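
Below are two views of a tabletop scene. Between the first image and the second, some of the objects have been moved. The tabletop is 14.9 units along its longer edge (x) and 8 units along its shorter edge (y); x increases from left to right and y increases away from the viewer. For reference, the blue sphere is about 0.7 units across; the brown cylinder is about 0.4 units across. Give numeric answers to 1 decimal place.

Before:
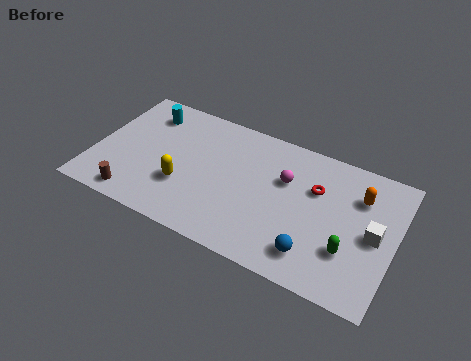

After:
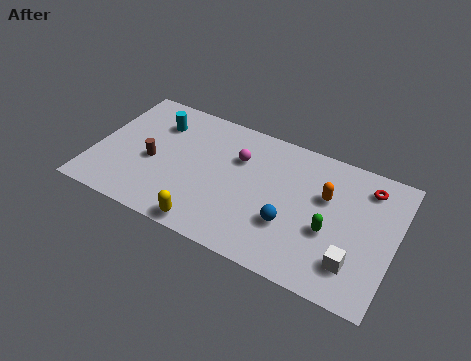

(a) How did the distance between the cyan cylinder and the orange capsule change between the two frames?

-2.2

The distance was about 10.8 in the first image and 8.6 in the second, so they moved 2.2 units closer together.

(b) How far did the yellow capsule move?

2.4

The yellow capsule moved from about (4.6, 2.7) to (6.1, 0.8), a distance of √(1.5² + 1.9²) ≈ 2.4.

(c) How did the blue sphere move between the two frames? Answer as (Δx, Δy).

(-1.3, 1.1)

The blue sphere started near (11.2, 1.6) and ended near (9.9, 2.7).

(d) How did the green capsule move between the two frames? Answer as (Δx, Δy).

(-1.0, 0.7)

The green capsule was at about (12.8, 2.5) and moved to about (11.8, 3.2).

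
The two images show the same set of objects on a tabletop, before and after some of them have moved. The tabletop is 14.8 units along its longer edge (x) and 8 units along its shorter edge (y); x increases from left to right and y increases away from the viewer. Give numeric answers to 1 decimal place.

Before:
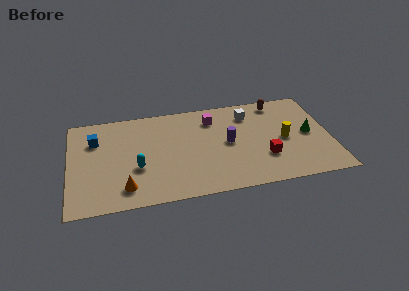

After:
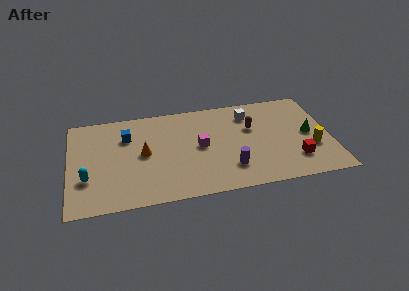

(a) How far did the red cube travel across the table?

1.8

The red cube was near (11.0, 2.5) before and (12.7, 2.0) after, so it travelled √(1.7² + 0.5²) ≈ 1.8 units.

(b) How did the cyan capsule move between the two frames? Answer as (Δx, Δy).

(-2.8, -0.4)

The cyan capsule was at about (3.8, 3.0) and moved to about (1.0, 2.6).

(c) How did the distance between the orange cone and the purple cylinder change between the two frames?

-1.2

They were about 6.4 units apart before and 5.2 after — 1.2 units closer together.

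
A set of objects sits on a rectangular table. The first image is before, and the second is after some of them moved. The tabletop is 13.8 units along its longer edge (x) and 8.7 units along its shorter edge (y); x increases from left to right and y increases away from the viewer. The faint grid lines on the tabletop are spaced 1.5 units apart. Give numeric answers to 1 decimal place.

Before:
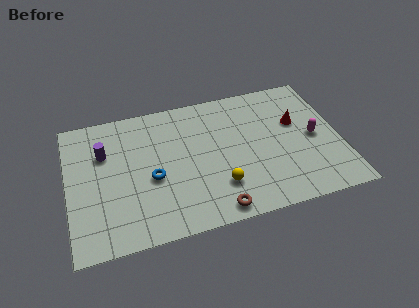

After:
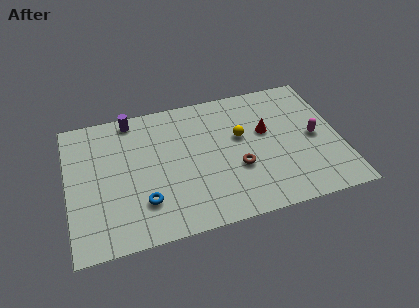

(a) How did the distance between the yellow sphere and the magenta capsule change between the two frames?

-1.5

Before: roughly 5.3 units apart; after: 3.8. That's 1.5 units closer together.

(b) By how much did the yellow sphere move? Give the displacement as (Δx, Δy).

(1.3, 2.9)

The yellow sphere started near (7.5, 2.3) and ended near (8.8, 5.2).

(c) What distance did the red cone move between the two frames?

1.6

From (11.7, 5.4) to (10.1, 5.2), the red cone covered √(1.6² + 0.2²) ≈ 1.6 units.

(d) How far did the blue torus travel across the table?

1.5

The blue torus was near (4.2, 3.7) before and (3.7, 2.3) after, so it travelled √(0.5² + 1.4²) ≈ 1.5 units.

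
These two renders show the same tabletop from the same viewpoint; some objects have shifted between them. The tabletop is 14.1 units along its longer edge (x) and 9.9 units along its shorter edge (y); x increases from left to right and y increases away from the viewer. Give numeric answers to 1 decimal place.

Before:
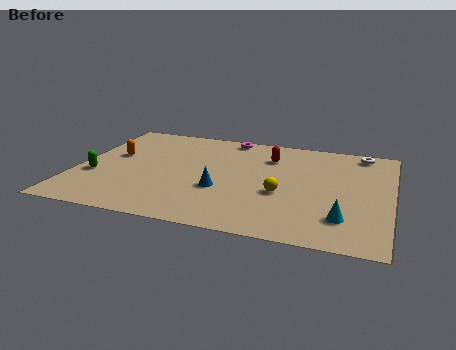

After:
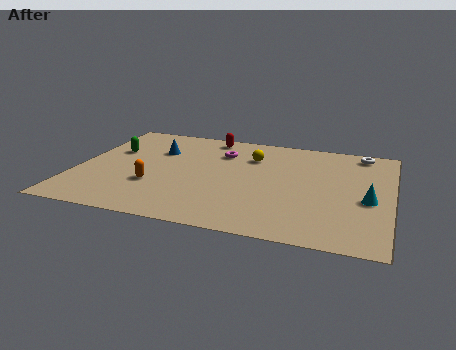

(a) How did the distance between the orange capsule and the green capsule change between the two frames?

+1.4

They were about 2.3 units apart before and 3.7 after — 1.4 units further apart.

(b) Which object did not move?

the white torus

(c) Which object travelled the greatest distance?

the blue cone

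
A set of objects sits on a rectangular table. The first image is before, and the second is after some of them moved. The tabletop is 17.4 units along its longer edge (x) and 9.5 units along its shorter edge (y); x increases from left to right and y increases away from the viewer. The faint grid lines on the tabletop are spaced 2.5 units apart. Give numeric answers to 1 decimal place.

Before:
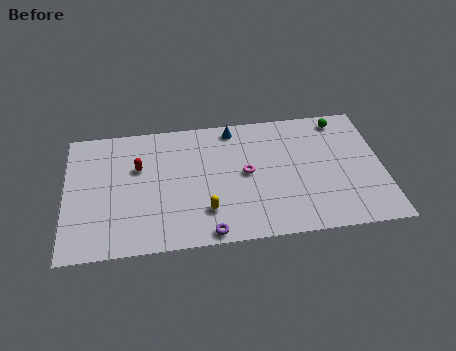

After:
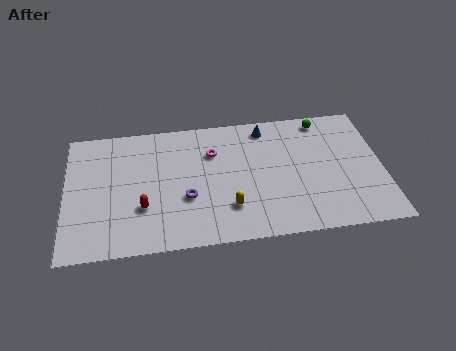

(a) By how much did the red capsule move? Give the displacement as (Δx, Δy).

(0.2, -3.0)

From the two frames, the red capsule sits at roughly (4.0, 6.1) before and (4.2, 3.1) after.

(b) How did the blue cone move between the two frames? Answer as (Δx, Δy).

(1.8, -0.2)

From the two frames, the blue cone sits at roughly (9.3, 8.4) before and (11.1, 8.2) after.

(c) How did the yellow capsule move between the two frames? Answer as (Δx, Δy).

(1.3, 0.1)

The yellow capsule started near (7.6, 2.4) and ended near (8.9, 2.5).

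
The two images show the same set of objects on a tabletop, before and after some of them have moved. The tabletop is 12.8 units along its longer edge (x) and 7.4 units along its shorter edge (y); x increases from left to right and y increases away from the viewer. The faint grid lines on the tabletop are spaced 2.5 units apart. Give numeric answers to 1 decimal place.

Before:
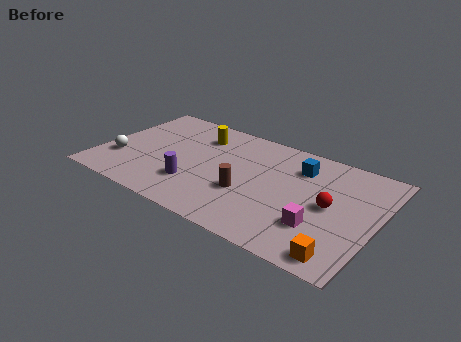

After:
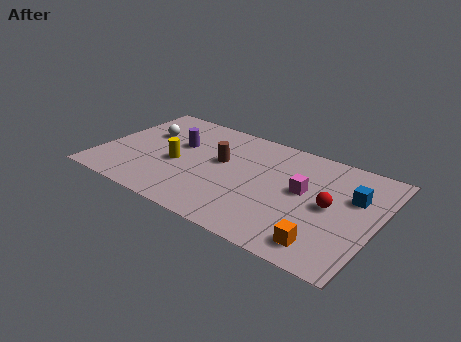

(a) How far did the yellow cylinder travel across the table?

2.6

The yellow cylinder moved from about (4.2, 5.7) to (3.6, 3.2), a distance of √(0.6² + 2.5²) ≈ 2.6.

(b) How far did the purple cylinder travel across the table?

2.8

The purple cylinder was near (4.6, 2.1) before and (3.4, 4.6) after, so it travelled √(1.2² + 2.5²) ≈ 2.8 units.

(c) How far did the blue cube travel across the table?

2.7

From (9.0, 5.6) to (11.6, 4.8), the blue cube covered √(2.6² + 0.8²) ≈ 2.7 units.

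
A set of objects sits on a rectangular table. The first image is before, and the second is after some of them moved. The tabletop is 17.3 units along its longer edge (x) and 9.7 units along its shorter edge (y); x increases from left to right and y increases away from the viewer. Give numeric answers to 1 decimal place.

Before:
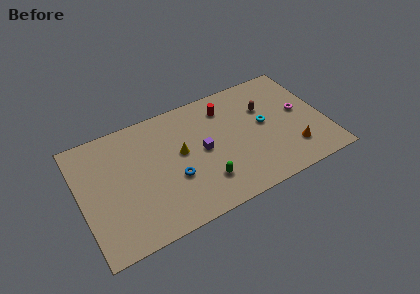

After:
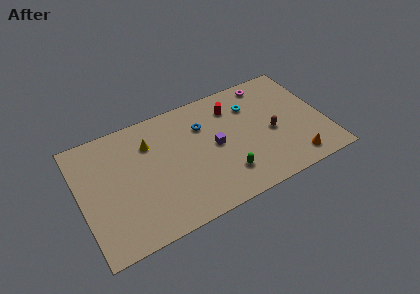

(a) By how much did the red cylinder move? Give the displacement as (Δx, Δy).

(0.5, -0.2)

The red cylinder was at about (10.6, 7.7) and moved to about (11.1, 7.5).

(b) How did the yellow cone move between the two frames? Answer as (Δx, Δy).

(-2.0, 1.7)

From the two frames, the yellow cone sits at roughly (7.1, 5.4) before and (5.1, 7.1) after.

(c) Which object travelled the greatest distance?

the blue torus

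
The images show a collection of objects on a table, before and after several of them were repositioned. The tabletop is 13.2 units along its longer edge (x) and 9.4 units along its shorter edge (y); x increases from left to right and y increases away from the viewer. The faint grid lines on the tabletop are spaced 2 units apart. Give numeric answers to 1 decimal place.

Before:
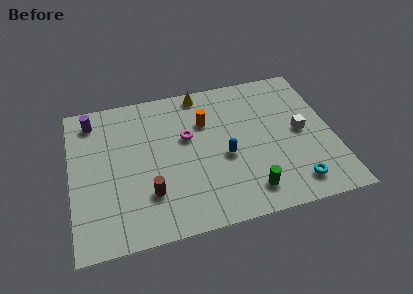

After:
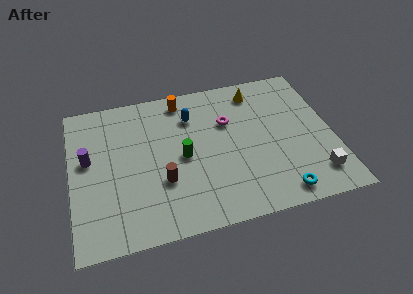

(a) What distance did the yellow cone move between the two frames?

2.9

From (6.8, 8.5) to (9.6, 7.9), the yellow cone covered √(2.8² + 0.6²) ≈ 2.9 units.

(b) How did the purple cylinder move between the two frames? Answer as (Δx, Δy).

(-0.3, -2.5)

From the two frames, the purple cylinder sits at roughly (1.2, 7.9) before and (0.9, 5.4) after.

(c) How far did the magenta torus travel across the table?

2.2

The magenta torus was near (5.9, 5.7) before and (8.0, 6.2) after, so it travelled √(2.1² + 0.5²) ≈ 2.2 units.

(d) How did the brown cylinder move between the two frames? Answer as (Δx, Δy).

(0.7, 0.6)

From the two frames, the brown cylinder sits at roughly (3.8, 2.6) before and (4.5, 3.2) after.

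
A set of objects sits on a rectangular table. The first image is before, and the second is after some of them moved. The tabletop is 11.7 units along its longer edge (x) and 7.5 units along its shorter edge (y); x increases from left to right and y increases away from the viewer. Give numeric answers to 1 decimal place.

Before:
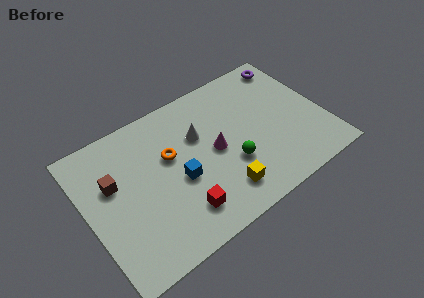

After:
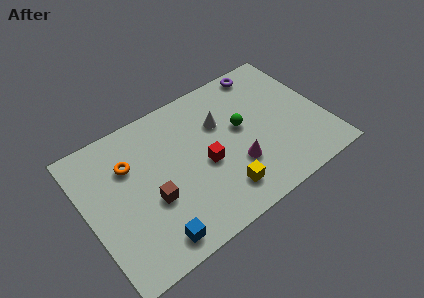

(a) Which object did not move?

the yellow cube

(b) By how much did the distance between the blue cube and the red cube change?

+2.2

Before: roughly 1.6 units apart; after: 3.8. That's 2.2 units further apart.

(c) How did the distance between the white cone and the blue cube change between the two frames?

+3.6

The distance was about 2.1 in the first image and 5.7 in the second, so they moved 3.6 units further apart.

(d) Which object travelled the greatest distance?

the blue cube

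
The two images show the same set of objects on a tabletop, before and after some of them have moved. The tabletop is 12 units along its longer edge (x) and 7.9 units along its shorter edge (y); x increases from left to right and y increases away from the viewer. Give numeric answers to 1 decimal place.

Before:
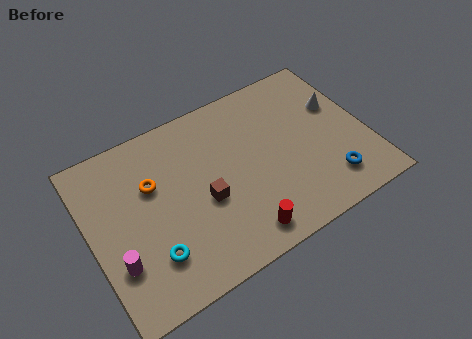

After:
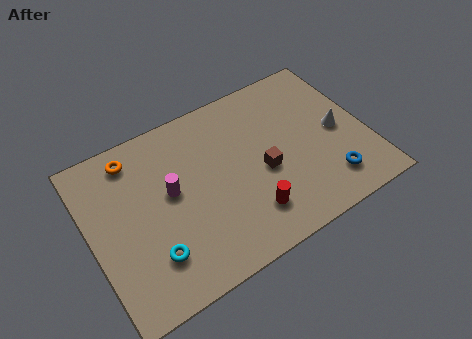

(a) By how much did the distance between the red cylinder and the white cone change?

-1.6

Before: roughly 6.3 units apart; after: 4.7. That's 1.6 units closer together.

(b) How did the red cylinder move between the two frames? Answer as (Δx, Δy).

(0.5, 0.7)

The red cylinder started near (6.0, 1.1) and ended near (6.5, 1.8).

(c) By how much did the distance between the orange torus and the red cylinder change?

+1.4

The distance was about 5.1 in the first image and 6.5 in the second, so they moved 1.4 units further apart.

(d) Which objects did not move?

the blue torus and the cyan torus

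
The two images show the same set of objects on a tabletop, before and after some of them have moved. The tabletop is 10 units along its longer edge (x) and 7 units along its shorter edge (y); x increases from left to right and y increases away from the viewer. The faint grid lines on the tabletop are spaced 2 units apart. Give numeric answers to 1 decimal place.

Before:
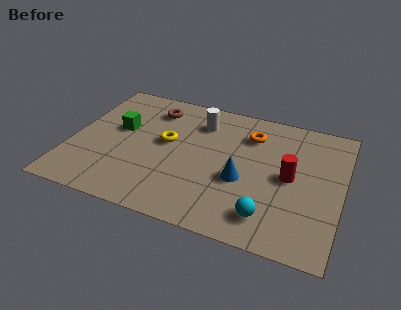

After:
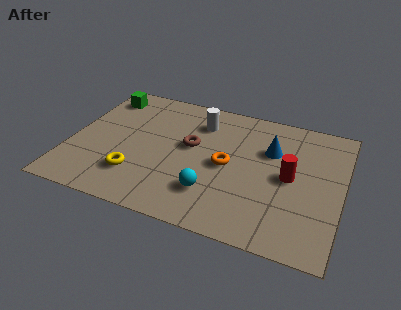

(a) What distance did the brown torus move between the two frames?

2.3

The brown torus was near (2.8, 5.6) before and (4.4, 4.0) after, so it travelled √(1.6² + 1.6²) ≈ 2.3 units.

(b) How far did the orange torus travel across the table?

2.0

From (6.5, 5.3) to (5.8, 3.4), the orange torus covered √(0.7² + 1.9²) ≈ 2.0 units.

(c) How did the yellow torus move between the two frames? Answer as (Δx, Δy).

(-0.9, -2.1)

From the two frames, the yellow torus sits at roughly (3.5, 3.9) before and (2.6, 1.8) after.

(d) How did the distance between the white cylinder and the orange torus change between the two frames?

+0.4

The distance was about 1.9 in the first image and 2.3 in the second, so they moved 0.4 units further apart.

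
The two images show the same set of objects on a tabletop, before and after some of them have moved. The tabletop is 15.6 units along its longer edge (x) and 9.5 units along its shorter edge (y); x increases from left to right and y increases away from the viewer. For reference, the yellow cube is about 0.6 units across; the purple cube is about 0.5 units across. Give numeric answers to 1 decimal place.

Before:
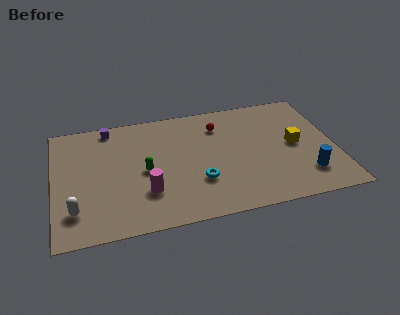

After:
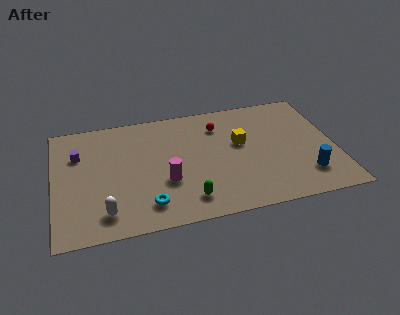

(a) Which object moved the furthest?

the green capsule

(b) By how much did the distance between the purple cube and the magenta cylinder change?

-0.3

Before: roughly 6.0 units apart; after: 5.7. That's 0.3 units closer together.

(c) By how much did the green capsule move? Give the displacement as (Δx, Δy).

(2.2, -2.8)

The green capsule was at about (5.0, 4.5) and moved to about (7.2, 1.7).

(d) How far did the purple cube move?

2.6

The purple cube moved from about (3.2, 8.5) to (1.4, 6.6), a distance of √(1.8² + 1.9²) ≈ 2.6.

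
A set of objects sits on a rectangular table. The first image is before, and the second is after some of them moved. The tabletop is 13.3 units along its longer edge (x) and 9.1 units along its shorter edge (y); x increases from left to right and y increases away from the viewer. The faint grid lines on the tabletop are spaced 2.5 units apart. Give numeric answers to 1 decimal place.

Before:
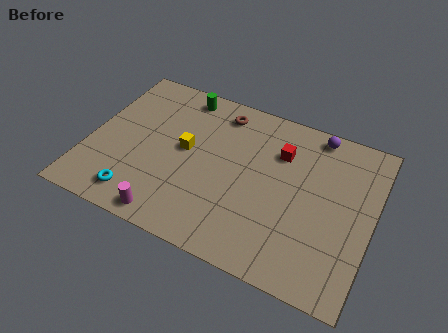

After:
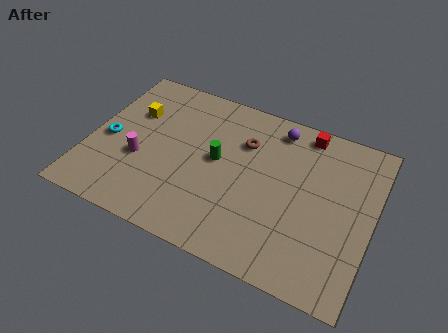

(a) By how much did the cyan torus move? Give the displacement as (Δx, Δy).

(-1.8, 2.7)

The cyan torus was at about (2.7, 1.4) and moved to about (0.9, 4.1).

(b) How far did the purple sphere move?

1.8

The purple sphere moved from about (10.3, 8.2) to (8.5, 7.8), a distance of √(1.8² + 0.4²) ≈ 1.8.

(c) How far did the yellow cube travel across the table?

3.0

From (4.5, 4.9) to (1.8, 6.1), the yellow cube covered √(2.7² + 1.2²) ≈ 3.0 units.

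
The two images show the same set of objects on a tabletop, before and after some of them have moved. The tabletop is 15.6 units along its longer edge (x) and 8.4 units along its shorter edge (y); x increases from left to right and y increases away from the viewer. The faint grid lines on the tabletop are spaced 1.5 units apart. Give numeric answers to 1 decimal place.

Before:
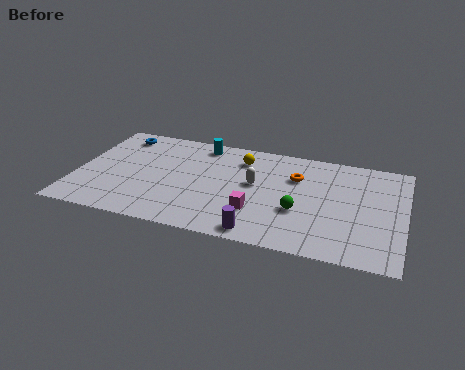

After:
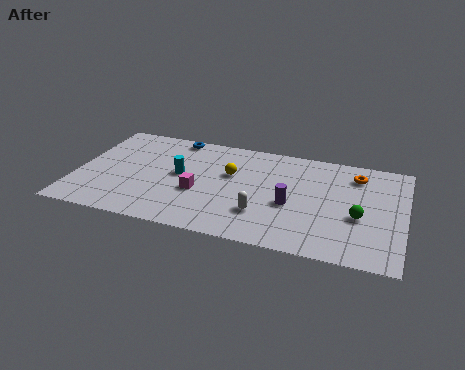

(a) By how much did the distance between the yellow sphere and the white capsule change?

+1.2

The distance was about 2.1 in the first image and 3.3 in the second, so they moved 1.2 units further apart.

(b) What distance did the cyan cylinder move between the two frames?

2.9

From (5.7, 7.3) to (4.9, 4.5), the cyan cylinder covered √(0.8² + 2.8²) ≈ 2.9 units.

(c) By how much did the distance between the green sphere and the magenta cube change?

+5.5

Before: roughly 2.1 units apart; after: 7.6. That's 5.5 units further apart.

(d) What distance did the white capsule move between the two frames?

2.4

The white capsule was near (8.5, 4.7) before and (9.0, 2.4) after, so it travelled √(0.5² + 2.3²) ≈ 2.4 units.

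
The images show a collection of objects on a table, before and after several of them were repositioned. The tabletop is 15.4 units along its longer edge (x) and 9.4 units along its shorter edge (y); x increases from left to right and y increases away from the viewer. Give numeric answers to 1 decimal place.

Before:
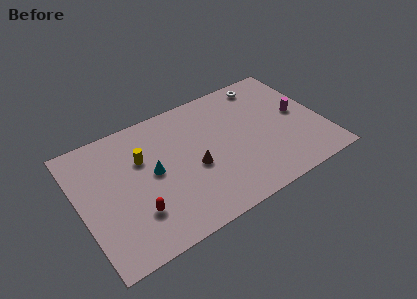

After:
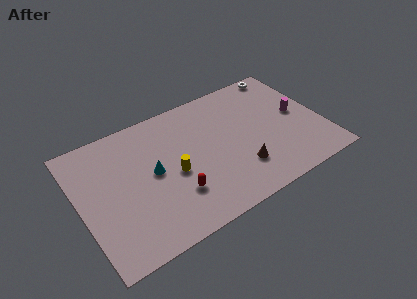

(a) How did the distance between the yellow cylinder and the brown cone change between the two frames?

+0.6

Before: roughly 3.7 units apart; after: 4.3. That's 0.6 units further apart.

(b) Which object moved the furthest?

the brown cone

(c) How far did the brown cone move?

3.1

From (7.1, 4.0) to (9.8, 2.5), the brown cone covered √(2.7² + 1.5²) ≈ 3.1 units.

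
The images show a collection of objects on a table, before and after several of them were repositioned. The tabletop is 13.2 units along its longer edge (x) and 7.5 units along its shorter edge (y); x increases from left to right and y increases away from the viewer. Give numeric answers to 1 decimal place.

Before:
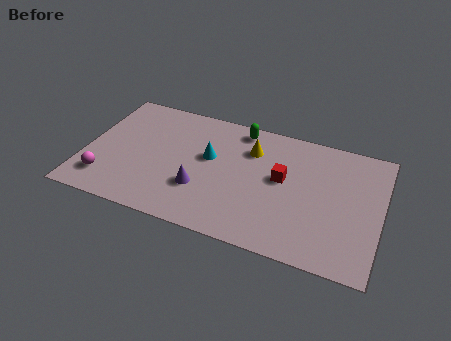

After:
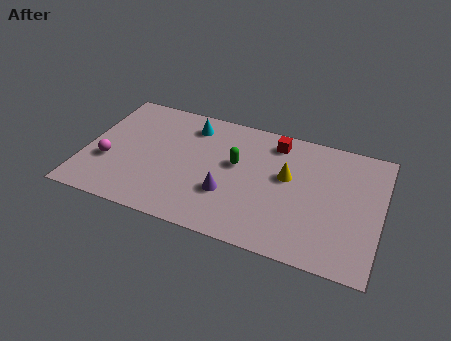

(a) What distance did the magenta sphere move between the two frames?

1.1

From (1.1, 1.6) to (1.1, 2.7), the magenta sphere covered √(0.0² + 1.1²) ≈ 1.1 units.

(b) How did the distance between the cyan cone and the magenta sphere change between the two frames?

-0.4

Before: roughly 5.2 units apart; after: 4.8. That's 0.4 units closer together.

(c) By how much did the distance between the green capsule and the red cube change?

-0.7

They were about 3.2 units apart before and 2.5 after — 0.7 units closer together.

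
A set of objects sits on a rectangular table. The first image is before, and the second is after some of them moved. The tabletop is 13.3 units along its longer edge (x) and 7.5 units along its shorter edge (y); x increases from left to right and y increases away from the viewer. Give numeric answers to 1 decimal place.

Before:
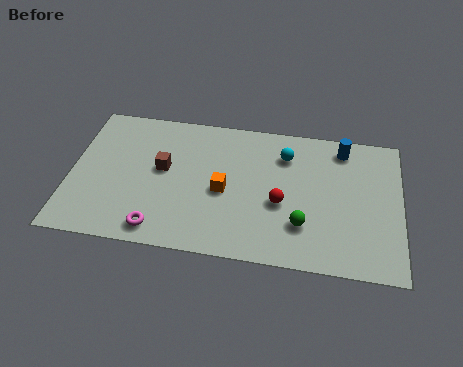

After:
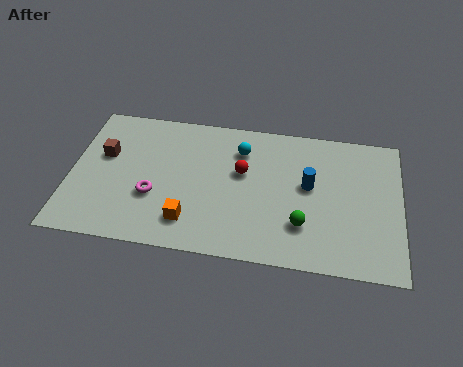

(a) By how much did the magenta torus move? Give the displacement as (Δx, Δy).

(-0.3, 1.7)

The magenta torus started near (3.7, 1.0) and ended near (3.4, 2.7).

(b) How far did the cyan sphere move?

1.8

The cyan sphere moved from about (8.6, 5.7) to (6.8, 5.7), a distance of √(1.8² + 0.0²) ≈ 1.8.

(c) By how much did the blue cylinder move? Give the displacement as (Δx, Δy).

(-1.3, -2.2)

The blue cylinder was at about (10.9, 6.4) and moved to about (9.6, 4.2).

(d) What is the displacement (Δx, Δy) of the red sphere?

(-1.6, 1.4)

From the two frames, the red sphere sits at roughly (8.5, 3.1) before and (6.9, 4.5) after.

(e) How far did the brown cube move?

2.4

From (3.7, 4.2) to (1.3, 4.6), the brown cube covered √(2.4² + 0.4²) ≈ 2.4 units.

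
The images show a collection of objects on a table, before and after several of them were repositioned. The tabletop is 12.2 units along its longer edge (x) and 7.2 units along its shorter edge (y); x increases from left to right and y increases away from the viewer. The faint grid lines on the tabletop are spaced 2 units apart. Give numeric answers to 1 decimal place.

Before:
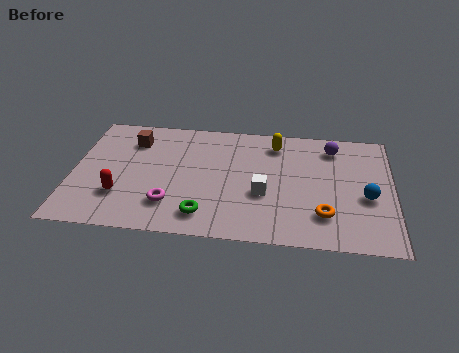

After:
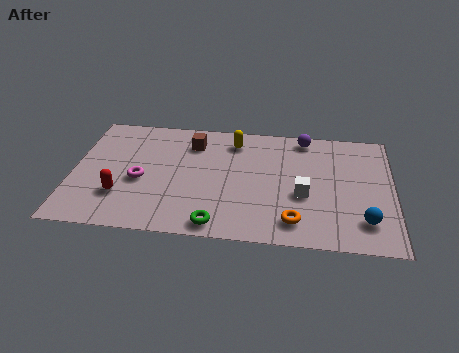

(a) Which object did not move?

the red capsule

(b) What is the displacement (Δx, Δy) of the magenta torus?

(-1.2, 1.3)

The magenta torus was at about (3.8, 1.8) and moved to about (2.6, 3.1).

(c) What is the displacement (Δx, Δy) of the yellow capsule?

(-1.6, 0.0)

From the two frames, the yellow capsule sits at roughly (7.7, 5.9) before and (6.1, 5.9) after.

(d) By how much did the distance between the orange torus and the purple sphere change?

+1.0

The distance was about 4.1 in the first image and 5.1 in the second, so they moved 1.0 units further apart.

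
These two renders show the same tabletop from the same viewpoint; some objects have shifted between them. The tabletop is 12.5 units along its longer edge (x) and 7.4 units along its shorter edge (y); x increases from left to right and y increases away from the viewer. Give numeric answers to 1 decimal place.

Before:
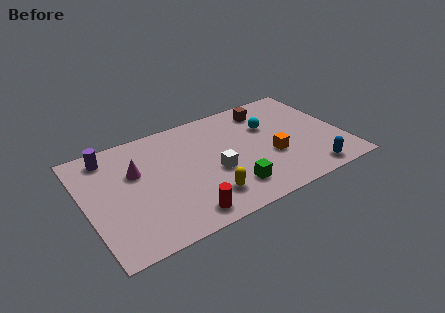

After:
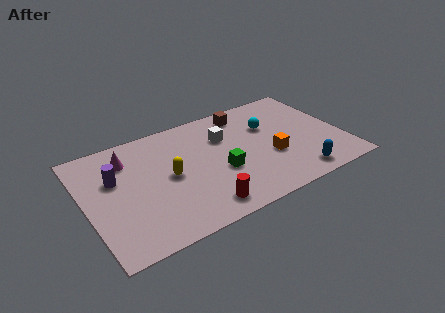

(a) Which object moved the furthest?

the yellow capsule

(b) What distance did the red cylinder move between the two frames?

0.9

From (4.3, 1.0) to (5.2, 1.1), the red cylinder covered √(0.9² + 0.1²) ≈ 0.9 units.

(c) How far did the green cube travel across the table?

1.3

The green cube moved from about (6.7, 1.6) to (6.4, 2.9), a distance of √(0.3² + 1.3²) ≈ 1.3.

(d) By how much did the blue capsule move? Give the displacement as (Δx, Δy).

(-0.6, 0.1)

The blue capsule was at about (10.5, 0.9) and moved to about (9.9, 1.0).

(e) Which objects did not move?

the orange cube and the cyan sphere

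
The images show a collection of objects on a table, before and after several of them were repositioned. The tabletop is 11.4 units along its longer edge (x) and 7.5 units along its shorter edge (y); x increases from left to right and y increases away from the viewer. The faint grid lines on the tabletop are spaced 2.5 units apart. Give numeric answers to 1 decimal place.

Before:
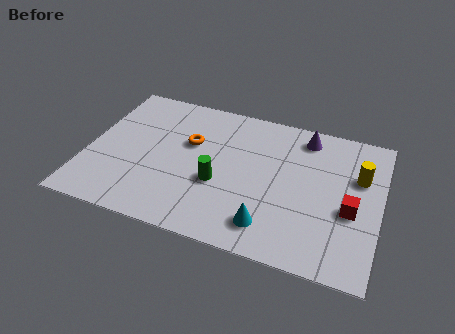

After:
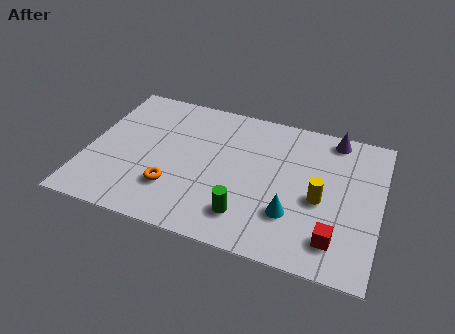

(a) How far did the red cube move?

1.7

The red cube was near (10.3, 3.1) before and (9.8, 1.5) after, so it travelled √(0.5² + 1.6²) ≈ 1.7 units.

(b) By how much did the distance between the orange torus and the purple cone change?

+2.8

Before: roughly 4.7 units apart; after: 7.5. That's 2.8 units further apart.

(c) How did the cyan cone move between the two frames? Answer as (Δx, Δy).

(0.8, 0.8)

The cyan cone was at about (7.3, 1.4) and moved to about (8.1, 2.2).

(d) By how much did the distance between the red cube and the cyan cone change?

-1.6

They were about 3.4 units apart before and 1.8 after — 1.6 units closer together.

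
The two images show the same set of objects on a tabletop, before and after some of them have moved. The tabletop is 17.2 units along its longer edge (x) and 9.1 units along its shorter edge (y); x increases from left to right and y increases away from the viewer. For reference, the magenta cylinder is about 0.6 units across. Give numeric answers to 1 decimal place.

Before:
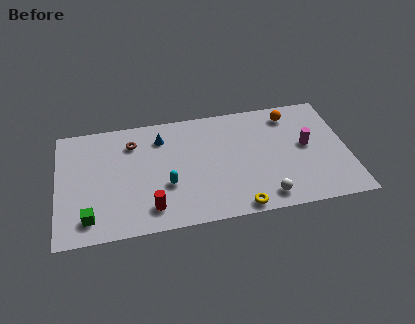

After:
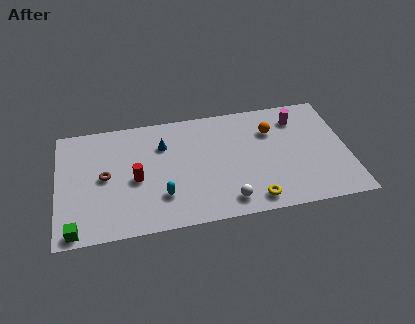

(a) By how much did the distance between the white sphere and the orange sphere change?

-0.7

They were about 6.6 units apart before and 5.9 after — 0.7 units closer together.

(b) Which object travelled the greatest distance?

the brown torus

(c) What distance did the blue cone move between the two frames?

0.6

From (6.2, 7.1) to (6.3, 6.5), the blue cone covered √(0.1² + 0.6²) ≈ 0.6 units.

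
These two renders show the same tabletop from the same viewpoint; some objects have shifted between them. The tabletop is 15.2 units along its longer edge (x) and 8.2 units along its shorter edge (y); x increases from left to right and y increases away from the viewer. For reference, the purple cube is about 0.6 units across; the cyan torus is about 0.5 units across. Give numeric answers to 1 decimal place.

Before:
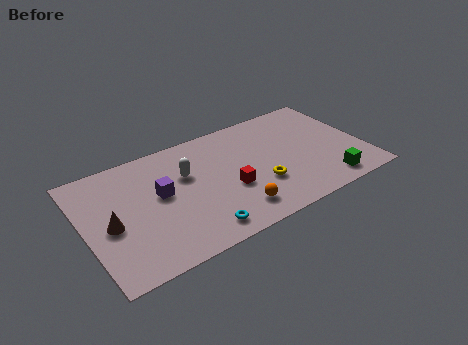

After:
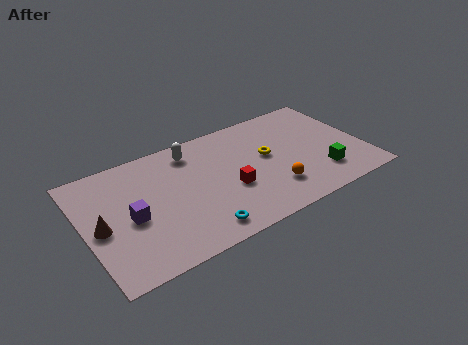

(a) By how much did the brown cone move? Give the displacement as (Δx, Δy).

(-0.5, 0.1)

From the two frames, the brown cone sits at roughly (1.3, 3.7) before and (0.8, 3.8) after.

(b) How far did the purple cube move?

1.9

From (4.1, 4.6) to (2.4, 3.7), the purple cube covered √(1.7² + 0.9²) ≈ 1.9 units.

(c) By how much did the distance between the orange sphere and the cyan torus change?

+2.3

They were about 2.0 units apart before and 4.3 after — 2.3 units further apart.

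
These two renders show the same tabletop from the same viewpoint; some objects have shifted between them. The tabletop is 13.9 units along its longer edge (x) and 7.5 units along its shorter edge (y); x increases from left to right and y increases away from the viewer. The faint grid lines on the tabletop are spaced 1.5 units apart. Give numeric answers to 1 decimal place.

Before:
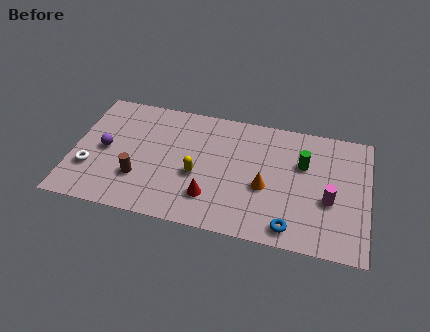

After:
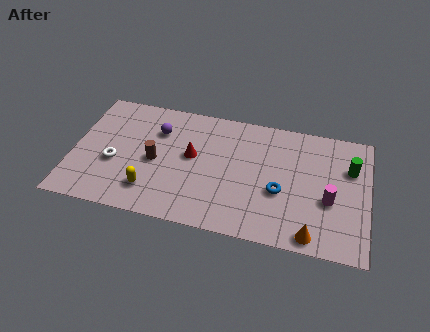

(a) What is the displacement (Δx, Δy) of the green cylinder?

(2.2, 0.2)

The green cylinder started near (10.8, 4.9) and ended near (13.0, 5.1).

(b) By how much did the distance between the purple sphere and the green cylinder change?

-0.3

They were about 9.4 units apart before and 9.1 after — 0.3 units closer together.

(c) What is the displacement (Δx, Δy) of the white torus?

(1.1, 0.6)

The white torus started near (0.9, 2.4) and ended near (2.0, 3.0).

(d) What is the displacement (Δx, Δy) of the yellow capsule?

(-2.1, -1.4)

The yellow capsule was at about (5.9, 3.1) and moved to about (3.8, 1.7).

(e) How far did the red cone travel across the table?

2.5

The red cone moved from about (6.6, 1.9) to (5.6, 4.2), a distance of √(1.0² + 2.3²) ≈ 2.5.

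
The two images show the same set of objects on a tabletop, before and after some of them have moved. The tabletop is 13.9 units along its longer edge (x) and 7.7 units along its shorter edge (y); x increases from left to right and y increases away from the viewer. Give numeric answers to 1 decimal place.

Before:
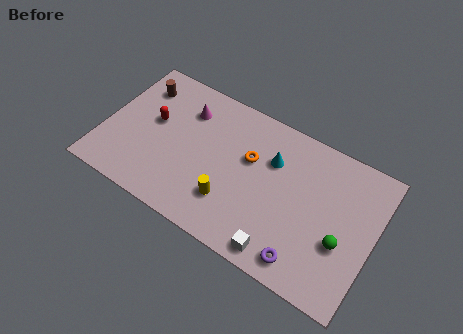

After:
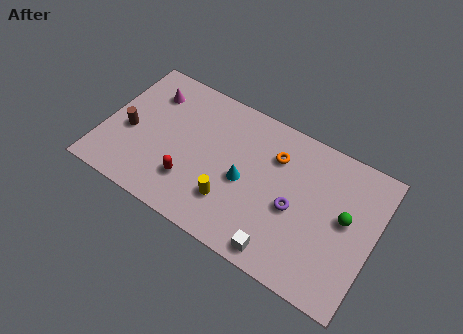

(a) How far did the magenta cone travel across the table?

1.9

From (3.9, 5.8) to (2.0, 5.9), the magenta cone covered √(1.9² + 0.1²) ≈ 1.9 units.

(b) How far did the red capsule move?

3.3

The red capsule moved from about (2.4, 4.4) to (4.7, 2.1), a distance of √(2.3² + 2.3²) ≈ 3.3.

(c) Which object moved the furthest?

the red capsule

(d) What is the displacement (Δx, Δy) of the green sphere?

(0.0, 1.3)

The green sphere was at about (12.4, 2.9) and moved to about (12.4, 4.2).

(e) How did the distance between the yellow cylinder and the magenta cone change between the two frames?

+1.4

Before: roughly 4.7 units apart; after: 6.1. That's 1.4 units further apart.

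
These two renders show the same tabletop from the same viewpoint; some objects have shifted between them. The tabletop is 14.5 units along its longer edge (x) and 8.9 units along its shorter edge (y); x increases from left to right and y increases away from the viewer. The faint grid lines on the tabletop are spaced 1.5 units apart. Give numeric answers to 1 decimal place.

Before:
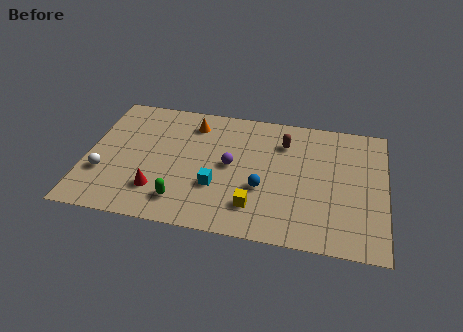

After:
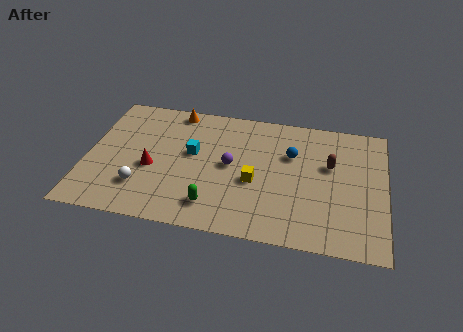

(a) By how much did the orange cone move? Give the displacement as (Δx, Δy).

(-0.9, 0.8)

From the two frames, the orange cone sits at roughly (5.0, 7.2) before and (4.1, 8.0) after.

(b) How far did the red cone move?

1.6

From (3.6, 2.2) to (3.2, 3.7), the red cone covered √(0.4² + 1.5²) ≈ 1.6 units.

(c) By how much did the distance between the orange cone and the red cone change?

-0.8

Before: roughly 5.2 units apart; after: 4.4. That's 0.8 units closer together.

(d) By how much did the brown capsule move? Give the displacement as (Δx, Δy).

(2.3, -1.2)

The brown capsule was at about (9.5, 6.7) and moved to about (11.8, 5.5).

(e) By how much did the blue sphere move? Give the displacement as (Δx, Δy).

(1.3, 2.6)

The blue sphere was at about (8.6, 3.3) and moved to about (9.9, 5.9).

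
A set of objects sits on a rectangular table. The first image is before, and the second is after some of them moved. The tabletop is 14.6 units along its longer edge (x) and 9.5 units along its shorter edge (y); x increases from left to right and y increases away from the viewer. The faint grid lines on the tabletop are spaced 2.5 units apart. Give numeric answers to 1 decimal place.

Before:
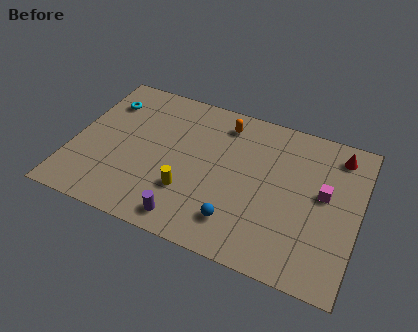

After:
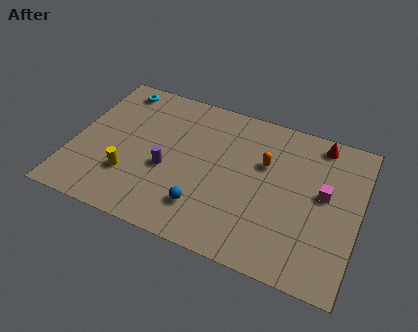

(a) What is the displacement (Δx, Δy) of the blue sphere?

(-1.7, 0.2)

From the two frames, the blue sphere sits at roughly (8.7, 2.0) before and (7.0, 2.2) after.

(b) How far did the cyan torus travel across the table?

1.2

The cyan torus moved from about (1.3, 7.2) to (1.7, 8.3), a distance of √(0.4² + 1.1²) ≈ 1.2.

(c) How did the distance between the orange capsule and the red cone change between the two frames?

-2.4

Before: roughly 5.9 units apart; after: 3.5. That's 2.4 units closer together.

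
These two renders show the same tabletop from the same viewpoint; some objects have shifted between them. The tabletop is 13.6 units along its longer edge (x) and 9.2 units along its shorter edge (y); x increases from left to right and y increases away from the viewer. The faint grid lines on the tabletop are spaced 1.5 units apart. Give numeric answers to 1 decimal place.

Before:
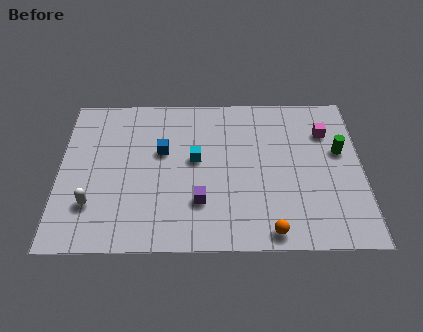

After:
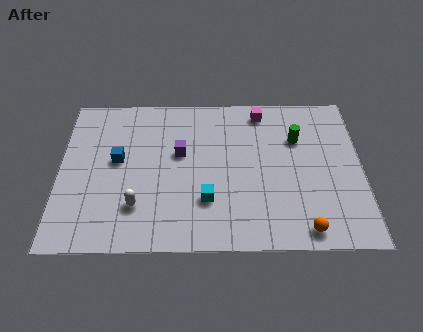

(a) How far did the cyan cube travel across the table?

2.5

The cyan cube moved from about (6.1, 5.1) to (6.6, 2.7), a distance of √(0.5² + 2.4²) ≈ 2.5.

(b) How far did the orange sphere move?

1.5

The orange sphere was near (9.4, 0.9) before and (10.9, 1.0) after, so it travelled √(1.5² + 0.1²) ≈ 1.5 units.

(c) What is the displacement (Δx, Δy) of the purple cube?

(-0.9, 2.9)

The purple cube was at about (6.3, 2.6) and moved to about (5.4, 5.5).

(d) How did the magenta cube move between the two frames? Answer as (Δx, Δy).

(-2.9, 1.3)

From the two frames, the magenta cube sits at roughly (12.0, 6.7) before and (9.1, 8.0) after.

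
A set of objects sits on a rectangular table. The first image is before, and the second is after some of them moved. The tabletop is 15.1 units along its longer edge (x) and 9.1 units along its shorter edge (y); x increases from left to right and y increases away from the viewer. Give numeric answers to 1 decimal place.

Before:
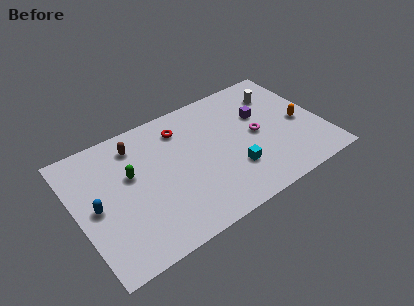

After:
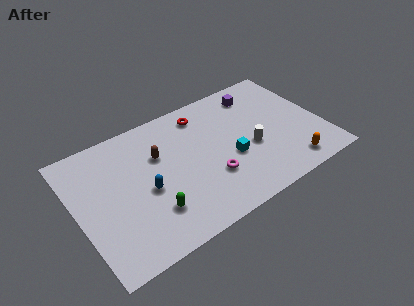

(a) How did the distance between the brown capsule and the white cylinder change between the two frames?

-3.0

The distance was about 8.9 in the first image and 5.9 in the second, so they moved 3.0 units closer together.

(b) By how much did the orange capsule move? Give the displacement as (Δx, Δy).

(-1.2, -2.8)

From the two frames, the orange capsule sits at roughly (13.8, 4.1) before and (12.6, 1.3) after.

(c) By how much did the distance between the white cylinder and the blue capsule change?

-5.6

They were about 12.1 units apart before and 6.5 after — 5.6 units closer together.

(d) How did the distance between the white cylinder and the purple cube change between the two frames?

+2.3

Before: roughly 1.7 units apart; after: 4.0. That's 2.3 units further apart.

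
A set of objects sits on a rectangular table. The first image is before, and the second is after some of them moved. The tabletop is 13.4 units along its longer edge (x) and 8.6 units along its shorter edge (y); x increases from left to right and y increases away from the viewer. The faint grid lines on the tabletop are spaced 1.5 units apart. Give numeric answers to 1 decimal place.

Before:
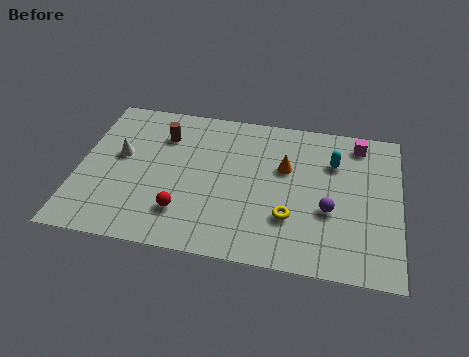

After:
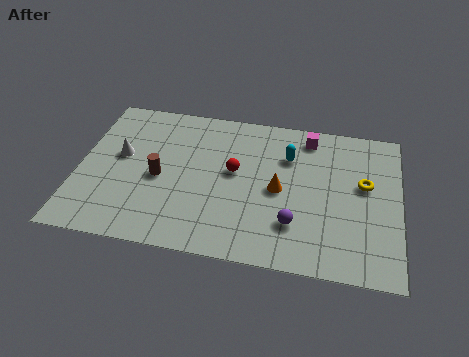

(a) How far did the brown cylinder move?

2.5

The brown cylinder moved from about (3.4, 6.4) to (3.4, 3.9), a distance of √(0.0² + 2.5²) ≈ 2.5.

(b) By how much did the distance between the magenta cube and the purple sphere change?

+0.9

They were about 4.2 units apart before and 5.1 after — 0.9 units further apart.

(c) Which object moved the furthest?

the yellow torus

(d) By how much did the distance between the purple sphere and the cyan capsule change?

+1.0

The distance was about 2.8 in the first image and 3.8 in the second, so they moved 1.0 units further apart.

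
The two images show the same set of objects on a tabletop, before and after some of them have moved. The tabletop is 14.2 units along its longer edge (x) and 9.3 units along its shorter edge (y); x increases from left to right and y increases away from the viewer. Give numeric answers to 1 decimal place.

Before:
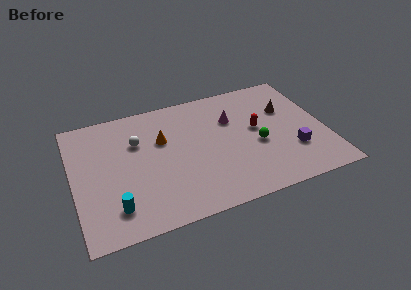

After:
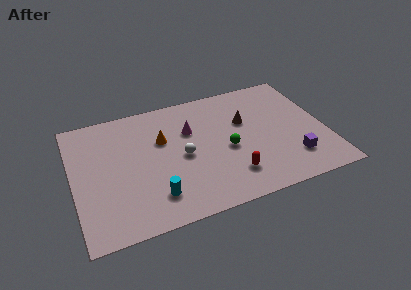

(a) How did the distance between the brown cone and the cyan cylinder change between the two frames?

-4.2

Before: roughly 10.9 units apart; after: 6.7. That's 4.2 units closer together.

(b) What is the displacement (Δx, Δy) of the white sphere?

(2.4, -1.9)

The white sphere started near (3.7, 6.3) and ended near (6.1, 4.4).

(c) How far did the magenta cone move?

2.4

The magenta cone moved from about (9.1, 6.3) to (6.7, 6.2), a distance of √(2.4² + 0.1²) ≈ 2.4.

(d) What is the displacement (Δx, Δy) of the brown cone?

(-2.4, -0.2)

The brown cone was at about (12.2, 6.1) and moved to about (9.8, 5.9).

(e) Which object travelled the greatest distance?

the red capsule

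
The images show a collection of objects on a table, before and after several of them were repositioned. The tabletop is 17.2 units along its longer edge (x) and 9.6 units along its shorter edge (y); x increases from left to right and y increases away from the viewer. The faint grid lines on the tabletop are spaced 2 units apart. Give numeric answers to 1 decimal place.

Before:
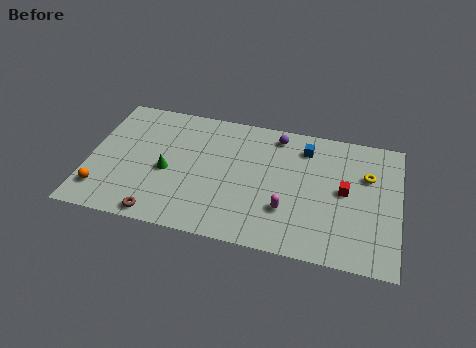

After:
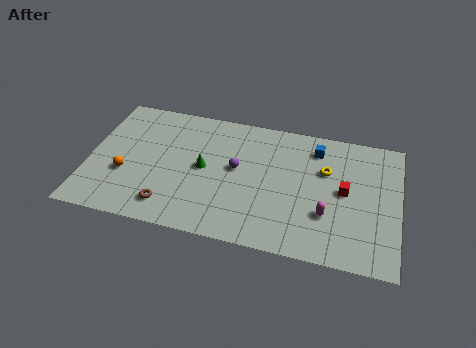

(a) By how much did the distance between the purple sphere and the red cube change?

+0.9

They were about 5.1 units apart before and 6.0 after — 0.9 units further apart.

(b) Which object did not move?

the red cube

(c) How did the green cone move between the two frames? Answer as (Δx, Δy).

(2.0, 0.7)

The green cone was at about (4.4, 4.2) and moved to about (6.4, 4.9).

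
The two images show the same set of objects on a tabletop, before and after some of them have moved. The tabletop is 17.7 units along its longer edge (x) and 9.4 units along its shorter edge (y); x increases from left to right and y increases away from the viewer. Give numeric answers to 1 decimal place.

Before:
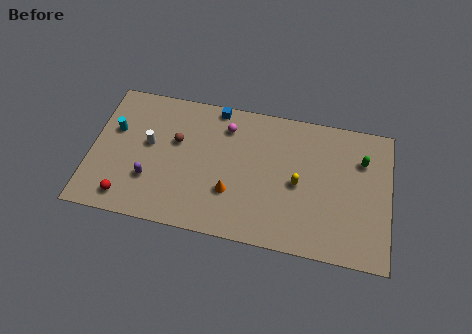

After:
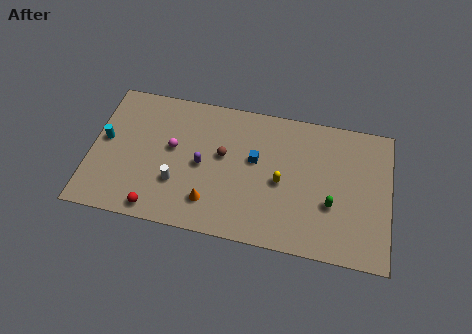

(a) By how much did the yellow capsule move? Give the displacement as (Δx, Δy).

(-1.0, -0.1)

The yellow capsule was at about (12.3, 4.4) and moved to about (11.3, 4.3).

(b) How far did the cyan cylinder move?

0.9

From (1.3, 5.9) to (0.8, 5.1), the cyan cylinder covered √(0.5² + 0.8²) ≈ 0.9 units.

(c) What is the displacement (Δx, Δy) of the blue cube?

(2.5, -3.1)

From the two frames, the blue cube sits at roughly (7.2, 8.6) before and (9.7, 5.5) after.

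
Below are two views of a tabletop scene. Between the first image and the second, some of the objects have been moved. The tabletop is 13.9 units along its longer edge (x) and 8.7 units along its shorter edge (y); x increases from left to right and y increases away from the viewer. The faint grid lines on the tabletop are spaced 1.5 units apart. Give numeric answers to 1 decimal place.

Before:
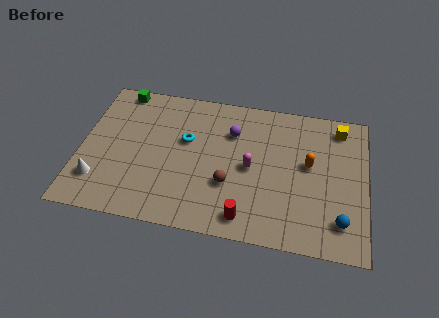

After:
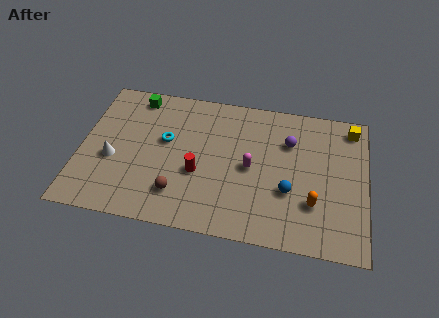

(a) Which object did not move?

the magenta capsule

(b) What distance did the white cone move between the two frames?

1.5

The white cone moved from about (1.0, 2.1) to (1.6, 3.5), a distance of √(0.6² + 1.4²) ≈ 1.5.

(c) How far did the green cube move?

0.9

From (1.7, 7.9) to (2.5, 7.6), the green cube covered √(0.8² + 0.3²) ≈ 0.9 units.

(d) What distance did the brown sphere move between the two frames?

2.6

From (7.3, 3.0) to (4.9, 2.0), the brown sphere covered √(2.4² + 1.0²) ≈ 2.6 units.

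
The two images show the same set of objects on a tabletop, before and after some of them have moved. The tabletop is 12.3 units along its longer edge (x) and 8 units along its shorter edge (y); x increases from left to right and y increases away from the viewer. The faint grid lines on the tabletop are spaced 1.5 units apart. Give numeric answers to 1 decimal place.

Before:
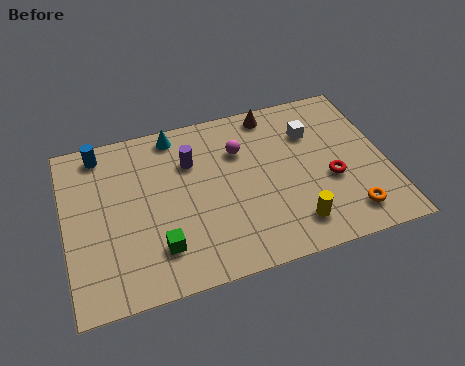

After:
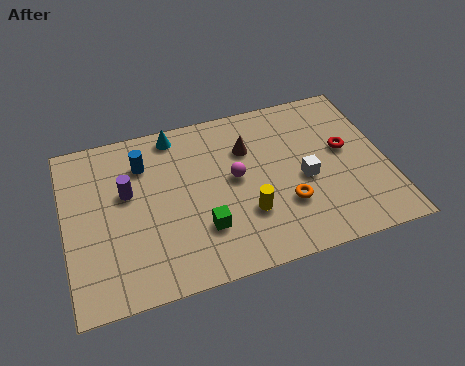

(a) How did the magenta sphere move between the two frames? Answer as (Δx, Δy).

(-0.3, -1.3)

The magenta sphere was at about (6.8, 5.6) and moved to about (6.5, 4.3).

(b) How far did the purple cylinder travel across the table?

2.6

From (4.9, 5.6) to (2.4, 4.8), the purple cylinder covered √(2.5² + 0.8²) ≈ 2.6 units.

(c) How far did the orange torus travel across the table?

2.5

The orange torus was near (10.6, 1.4) before and (8.3, 2.5) after, so it travelled √(2.3² + 1.1²) ≈ 2.5 units.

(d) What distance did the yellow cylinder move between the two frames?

2.0

From (8.5, 1.5) to (6.8, 2.5), the yellow cylinder covered √(1.7² + 1.0²) ≈ 2.0 units.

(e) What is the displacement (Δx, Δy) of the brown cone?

(-1.1, -1.5)

The brown cone started near (8.2, 7.1) and ended near (7.1, 5.6).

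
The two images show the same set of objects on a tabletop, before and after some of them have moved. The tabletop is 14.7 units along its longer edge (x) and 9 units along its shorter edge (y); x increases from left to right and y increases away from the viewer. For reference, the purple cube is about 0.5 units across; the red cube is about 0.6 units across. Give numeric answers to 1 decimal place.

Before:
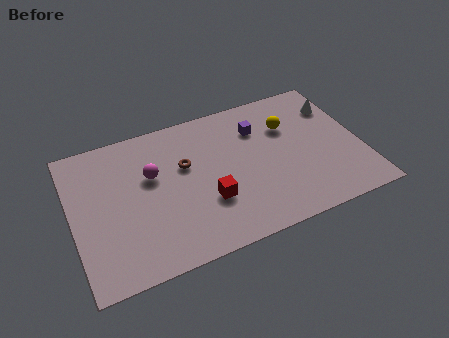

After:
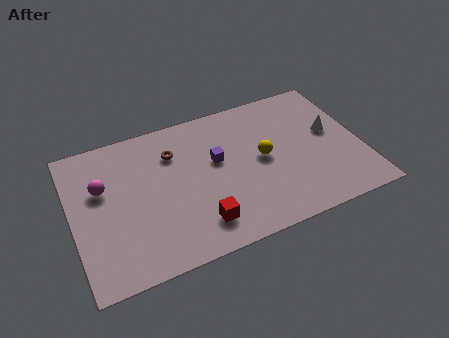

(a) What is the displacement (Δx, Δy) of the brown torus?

(-0.5, 1.0)

From the two frames, the brown torus sits at roughly (5.8, 5.6) before and (5.3, 6.6) after.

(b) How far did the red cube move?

1.3

From (6.7, 3.0) to (6.1, 1.8), the red cube covered √(0.6² + 1.2²) ≈ 1.3 units.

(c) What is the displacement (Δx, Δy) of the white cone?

(-0.5, -1.6)

The white cone started near (13.8, 6.7) and ended near (13.3, 5.1).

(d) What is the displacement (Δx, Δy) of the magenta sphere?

(-2.5, 0.1)

The magenta sphere was at about (4.1, 5.6) and moved to about (1.6, 5.7).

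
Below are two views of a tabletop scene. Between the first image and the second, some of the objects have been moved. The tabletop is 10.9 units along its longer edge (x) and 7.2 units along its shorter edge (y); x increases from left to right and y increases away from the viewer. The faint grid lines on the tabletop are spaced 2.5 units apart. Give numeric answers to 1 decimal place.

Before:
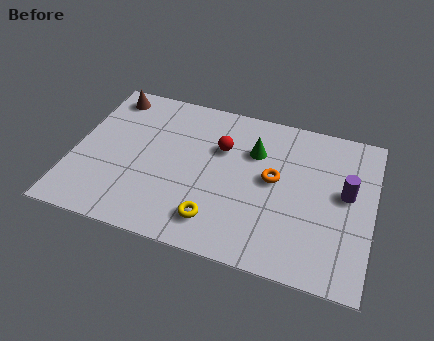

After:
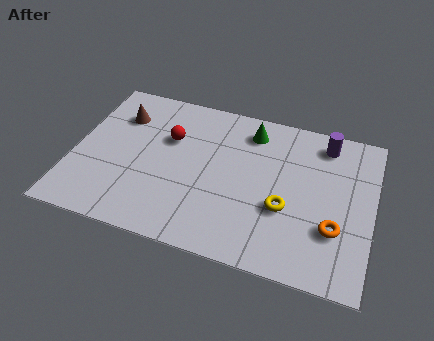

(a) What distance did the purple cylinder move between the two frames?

2.3

From (9.9, 4.0) to (9.0, 6.1), the purple cylinder covered √(0.9² + 2.1²) ≈ 2.3 units.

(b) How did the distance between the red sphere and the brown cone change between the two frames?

-2.5

The distance was about 4.5 in the first image and 2.0 in the second, so they moved 2.5 units closer together.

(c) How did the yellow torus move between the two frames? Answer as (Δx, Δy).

(2.4, 1.3)

From the two frames, the yellow torus sits at roughly (5.4, 1.4) before and (7.8, 2.7) after.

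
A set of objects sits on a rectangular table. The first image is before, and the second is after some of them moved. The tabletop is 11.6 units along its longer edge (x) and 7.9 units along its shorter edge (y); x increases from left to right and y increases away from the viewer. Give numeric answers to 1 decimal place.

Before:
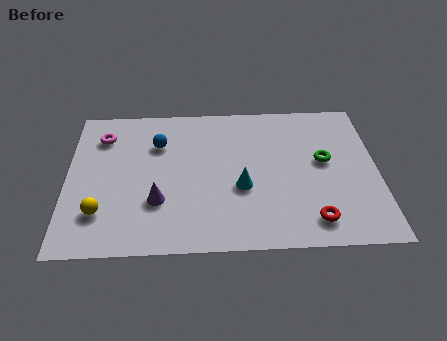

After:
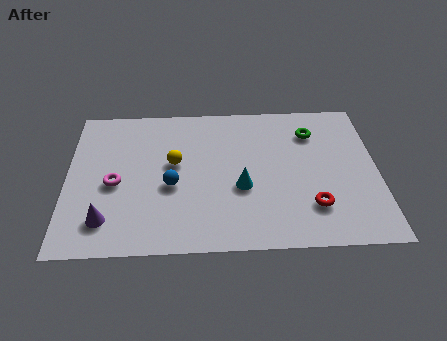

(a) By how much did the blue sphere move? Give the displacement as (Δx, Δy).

(0.5, -2.3)

From the two frames, the blue sphere sits at roughly (3.4, 5.6) before and (3.9, 3.3) after.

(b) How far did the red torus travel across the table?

0.7

The red torus was near (9.1, 1.3) before and (9.1, 2.0) after, so it travelled √(0.0² + 0.7²) ≈ 0.7 units.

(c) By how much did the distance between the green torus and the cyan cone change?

+0.6

Before: roughly 3.4 units apart; after: 4.0. That's 0.6 units further apart.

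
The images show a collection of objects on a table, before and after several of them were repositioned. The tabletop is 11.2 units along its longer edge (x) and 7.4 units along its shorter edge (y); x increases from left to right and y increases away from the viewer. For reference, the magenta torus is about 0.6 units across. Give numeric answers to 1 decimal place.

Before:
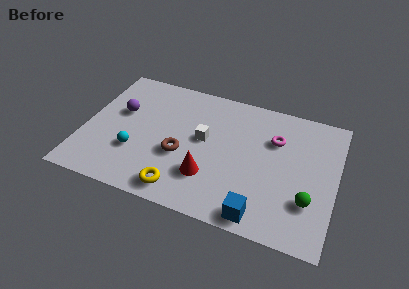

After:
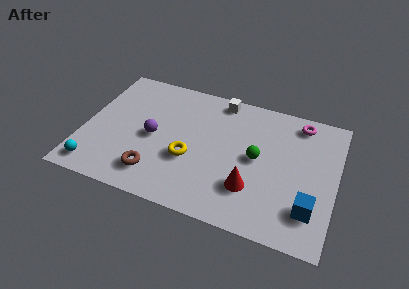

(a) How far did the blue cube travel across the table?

2.3

From (8.1, 0.8) to (10.2, 1.8), the blue cube covered √(2.1² + 1.0²) ≈ 2.3 units.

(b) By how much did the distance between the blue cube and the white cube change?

+2.2

The distance was about 4.3 in the first image and 6.5 in the second, so they moved 2.2 units further apart.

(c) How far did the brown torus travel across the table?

1.7

The brown torus was near (4.4, 2.9) before and (3.4, 1.5) after, so it travelled √(1.0² + 1.4²) ≈ 1.7 units.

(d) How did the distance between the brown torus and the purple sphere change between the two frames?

-1.3

They were about 3.3 units apart before and 2.0 after — 1.3 units closer together.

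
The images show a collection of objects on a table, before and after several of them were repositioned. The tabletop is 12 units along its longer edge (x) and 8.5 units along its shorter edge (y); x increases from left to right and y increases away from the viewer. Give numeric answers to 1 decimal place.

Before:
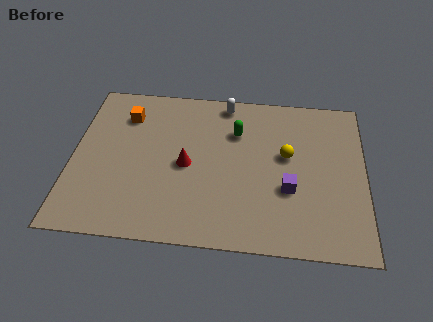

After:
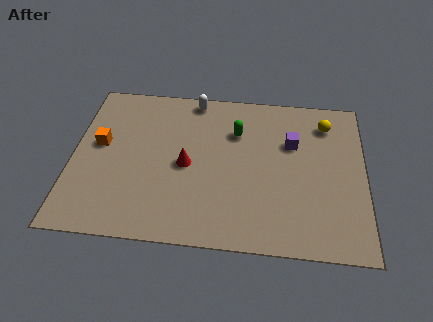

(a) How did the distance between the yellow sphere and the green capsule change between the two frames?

+1.4

Before: roughly 2.4 units apart; after: 3.8. That's 1.4 units further apart.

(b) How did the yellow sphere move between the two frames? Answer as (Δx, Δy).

(1.6, 1.9)

From the two frames, the yellow sphere sits at roughly (8.8, 4.9) before and (10.4, 6.8) after.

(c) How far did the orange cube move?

2.0

The orange cube was near (2.1, 6.5) before and (1.1, 4.8) after, so it travelled √(1.0² + 1.7²) ≈ 2.0 units.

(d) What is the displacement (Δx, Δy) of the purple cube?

(0.1, 2.5)

The purple cube was at about (8.9, 3.1) and moved to about (9.0, 5.6).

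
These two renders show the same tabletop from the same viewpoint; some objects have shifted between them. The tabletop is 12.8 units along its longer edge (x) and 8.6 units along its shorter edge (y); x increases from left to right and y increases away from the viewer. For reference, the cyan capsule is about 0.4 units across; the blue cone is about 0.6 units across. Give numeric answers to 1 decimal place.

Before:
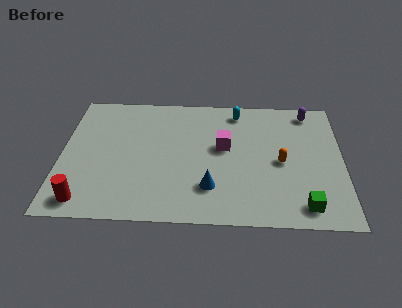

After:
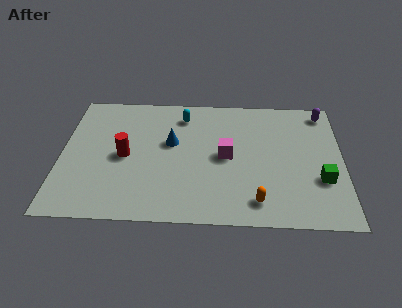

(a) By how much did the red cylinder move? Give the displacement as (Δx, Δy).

(1.7, 3.0)

The red cylinder was at about (1.2, 1.1) and moved to about (2.9, 4.1).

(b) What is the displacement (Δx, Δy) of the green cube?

(0.8, 1.7)

The green cube was at about (11.0, 1.2) and moved to about (11.8, 2.9).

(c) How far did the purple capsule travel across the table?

0.7

The purple capsule moved from about (11.3, 7.5) to (12.0, 7.5), a distance of √(0.7² + 0.0²) ≈ 0.7.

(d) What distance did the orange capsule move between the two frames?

2.8

The orange capsule was near (10.0, 4.0) before and (8.9, 1.4) after, so it travelled √(1.1² + 2.6²) ≈ 2.8 units.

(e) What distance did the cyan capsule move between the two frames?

2.5

The cyan capsule moved from about (8.0, 7.4) to (5.5, 7.0), a distance of √(2.5² + 0.4²) ≈ 2.5.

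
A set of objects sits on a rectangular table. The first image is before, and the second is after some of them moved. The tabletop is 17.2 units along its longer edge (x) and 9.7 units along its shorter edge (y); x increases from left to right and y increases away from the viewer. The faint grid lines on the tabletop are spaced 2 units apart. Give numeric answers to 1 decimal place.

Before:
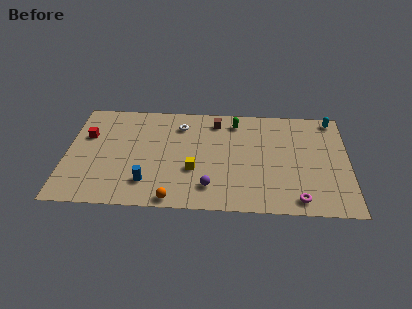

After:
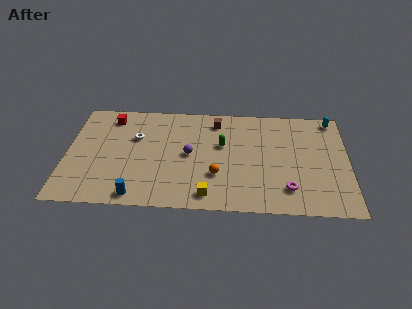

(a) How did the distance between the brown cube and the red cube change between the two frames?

-1.6

Before: roughly 8.1 units apart; after: 6.5. That's 1.6 units closer together.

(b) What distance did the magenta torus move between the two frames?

1.1

The magenta torus moved from about (14.1, 1.2) to (13.5, 2.1), a distance of √(0.6² + 0.9²) ≈ 1.1.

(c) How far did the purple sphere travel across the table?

3.2

The purple sphere was near (8.8, 2.0) before and (7.5, 4.9) after, so it travelled √(1.3² + 2.9²) ≈ 3.2 units.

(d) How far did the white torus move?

3.0

The white torus was near (6.9, 7.6) before and (4.2, 6.3) after, so it travelled √(2.7² + 1.3²) ≈ 3.0 units.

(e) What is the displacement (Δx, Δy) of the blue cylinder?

(-0.6, -1.2)

The blue cylinder started near (5.0, 2.2) and ended near (4.4, 1.0).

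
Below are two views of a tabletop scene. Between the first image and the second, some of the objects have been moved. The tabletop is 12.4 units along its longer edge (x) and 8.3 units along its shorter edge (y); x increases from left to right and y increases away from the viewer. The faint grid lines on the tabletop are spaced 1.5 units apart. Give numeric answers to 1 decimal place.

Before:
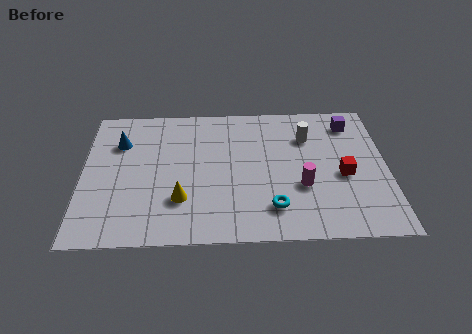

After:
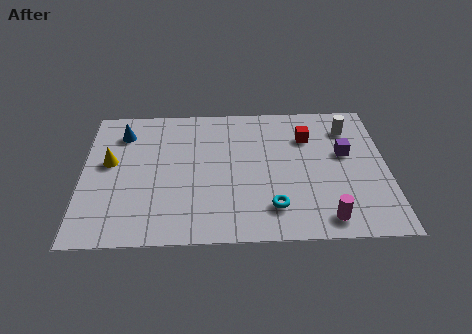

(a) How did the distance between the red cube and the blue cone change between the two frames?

-1.8

The distance was about 9.4 in the first image and 7.6 in the second, so they moved 1.8 units closer together.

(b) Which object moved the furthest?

the yellow cone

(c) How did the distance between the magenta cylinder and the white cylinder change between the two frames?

+2.5

The distance was about 3.0 in the first image and 5.5 in the second, so they moved 2.5 units further apart.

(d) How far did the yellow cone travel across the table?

3.7

From (4.0, 2.4) to (1.1, 4.7), the yellow cone covered √(2.9² + 2.3²) ≈ 3.7 units.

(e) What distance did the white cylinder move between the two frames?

1.8

The white cylinder was near (9.2, 6.0) before and (10.9, 6.5) after, so it travelled √(1.7² + 0.5²) ≈ 1.8 units.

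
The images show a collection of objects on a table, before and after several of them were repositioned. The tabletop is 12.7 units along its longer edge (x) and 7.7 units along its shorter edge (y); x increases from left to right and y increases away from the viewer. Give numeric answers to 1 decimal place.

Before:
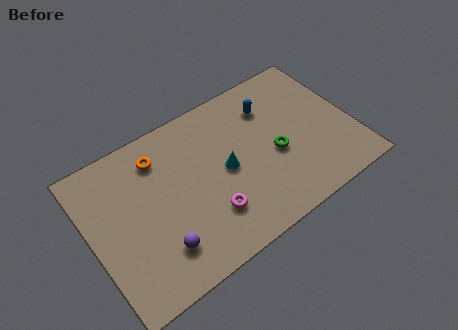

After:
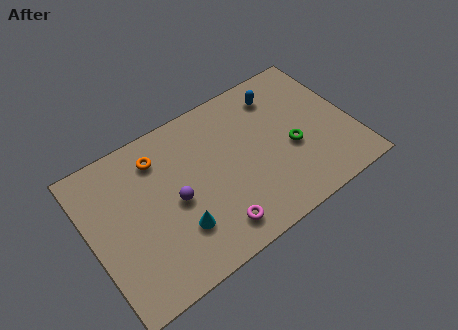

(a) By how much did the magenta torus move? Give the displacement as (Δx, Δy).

(0.1, -0.8)

From the two frames, the magenta torus sits at roughly (5.4, 2.1) before and (5.5, 1.3) after.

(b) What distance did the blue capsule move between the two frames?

0.6

The blue capsule moved from about (9.1, 5.8) to (9.6, 6.2), a distance of √(0.5² + 0.4²) ≈ 0.6.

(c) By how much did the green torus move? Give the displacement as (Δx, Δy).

(0.8, -0.1)

The green torus started near (8.9, 3.3) and ended near (9.7, 3.2).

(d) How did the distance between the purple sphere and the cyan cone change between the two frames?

-2.7

They were about 4.1 units apart before and 1.4 after — 2.7 units closer together.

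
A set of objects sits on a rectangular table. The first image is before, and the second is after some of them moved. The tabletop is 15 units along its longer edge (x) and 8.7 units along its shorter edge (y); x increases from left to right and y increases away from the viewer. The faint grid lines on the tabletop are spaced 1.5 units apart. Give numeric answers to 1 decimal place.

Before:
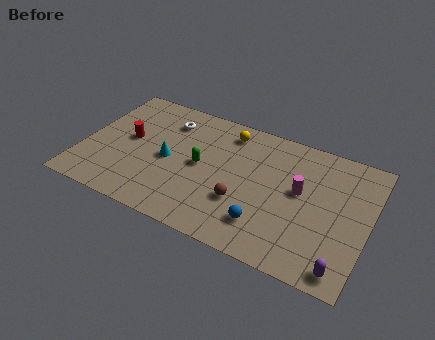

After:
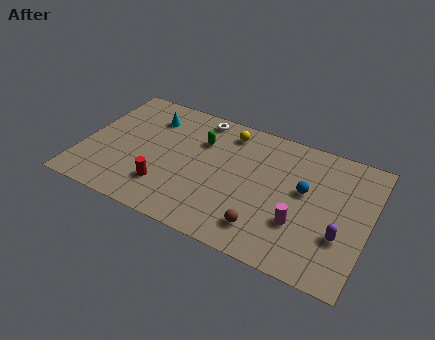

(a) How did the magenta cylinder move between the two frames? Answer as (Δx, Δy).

(0.2, -2.1)

From the two frames, the magenta cylinder sits at roughly (11.4, 4.9) before and (11.6, 2.8) after.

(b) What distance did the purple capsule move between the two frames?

1.9

The purple capsule moved from about (14.0, 1.0) to (13.7, 2.9), a distance of √(0.3² + 1.9²) ≈ 1.9.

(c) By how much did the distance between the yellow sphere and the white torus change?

-1.6

The distance was about 3.2 in the first image and 1.6 in the second, so they moved 1.6 units closer together.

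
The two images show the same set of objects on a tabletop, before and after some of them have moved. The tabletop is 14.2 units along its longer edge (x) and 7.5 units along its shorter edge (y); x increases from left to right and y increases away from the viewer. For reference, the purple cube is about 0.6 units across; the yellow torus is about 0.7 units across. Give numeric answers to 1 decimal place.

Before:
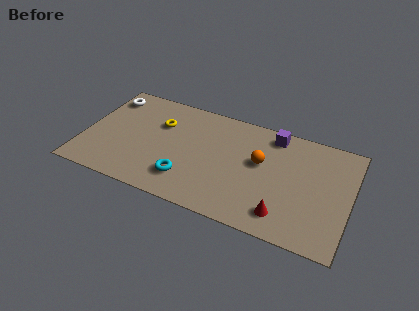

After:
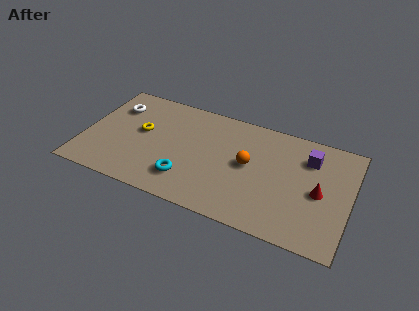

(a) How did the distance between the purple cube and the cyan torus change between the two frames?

+1.0

They were about 6.3 units apart before and 7.3 after — 1.0 units further apart.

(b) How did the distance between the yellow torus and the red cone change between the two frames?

+1.7

The distance was about 7.9 in the first image and 9.6 in the second, so they moved 1.7 units further apart.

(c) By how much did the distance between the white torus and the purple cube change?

+1.5

They were about 9.0 units apart before and 10.5 after — 1.5 units further apart.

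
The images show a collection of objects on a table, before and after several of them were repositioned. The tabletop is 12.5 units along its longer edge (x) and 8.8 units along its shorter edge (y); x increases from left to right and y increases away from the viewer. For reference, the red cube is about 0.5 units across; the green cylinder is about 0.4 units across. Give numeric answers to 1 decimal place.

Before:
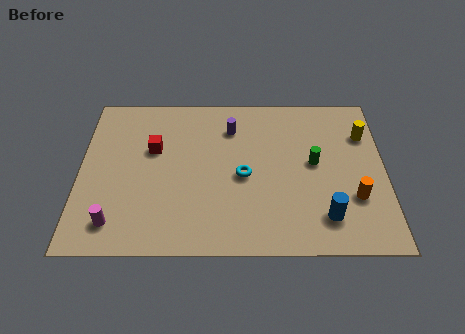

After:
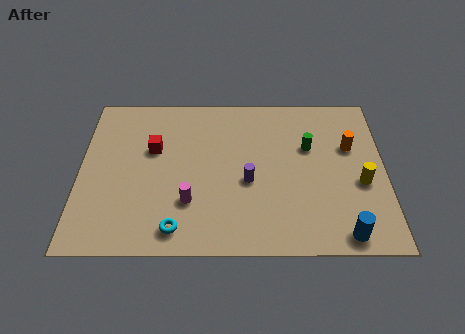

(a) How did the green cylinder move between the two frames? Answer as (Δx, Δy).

(-0.2, 0.9)

The green cylinder started near (9.6, 4.7) and ended near (9.4, 5.6).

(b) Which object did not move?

the red cube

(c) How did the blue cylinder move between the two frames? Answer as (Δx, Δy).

(0.7, -0.9)

From the two frames, the blue cylinder sits at roughly (10.0, 1.8) before and (10.7, 0.9) after.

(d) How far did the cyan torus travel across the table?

3.9

The cyan torus moved from about (6.7, 4.0) to (4.0, 1.2), a distance of √(2.7² + 2.8²) ≈ 3.9.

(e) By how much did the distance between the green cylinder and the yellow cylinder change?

+0.3

The distance was about 2.6 in the first image and 2.9 in the second, so they moved 0.3 units further apart.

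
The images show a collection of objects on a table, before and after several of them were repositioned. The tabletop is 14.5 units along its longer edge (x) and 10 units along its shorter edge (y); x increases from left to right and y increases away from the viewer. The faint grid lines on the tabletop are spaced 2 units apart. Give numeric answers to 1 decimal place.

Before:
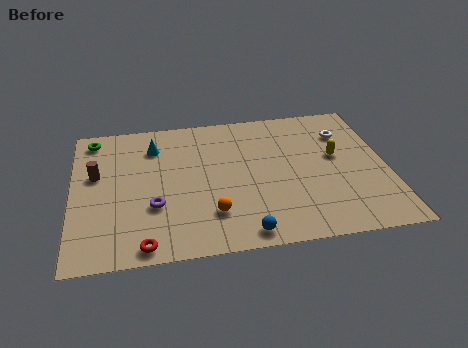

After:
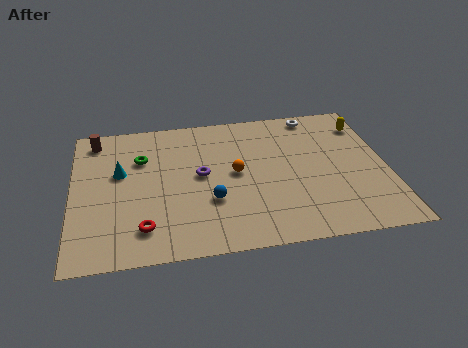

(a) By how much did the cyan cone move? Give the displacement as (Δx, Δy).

(-1.6, -1.7)

The cyan cone was at about (3.8, 7.7) and moved to about (2.2, 6.0).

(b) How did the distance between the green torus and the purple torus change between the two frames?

-2.8

Before: roughly 5.9 units apart; after: 3.1. That's 2.8 units closer together.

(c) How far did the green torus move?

2.8

The green torus was near (1.0, 8.7) before and (3.2, 6.9) after, so it travelled √(2.2² + 1.8²) ≈ 2.8 units.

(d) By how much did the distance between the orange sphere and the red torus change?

+1.9

Before: roughly 3.5 units apart; after: 5.4. That's 1.9 units further apart.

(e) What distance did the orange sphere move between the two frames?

3.0

The orange sphere moved from about (6.3, 2.5) to (7.5, 5.2), a distance of √(1.2² + 2.7²) ≈ 3.0.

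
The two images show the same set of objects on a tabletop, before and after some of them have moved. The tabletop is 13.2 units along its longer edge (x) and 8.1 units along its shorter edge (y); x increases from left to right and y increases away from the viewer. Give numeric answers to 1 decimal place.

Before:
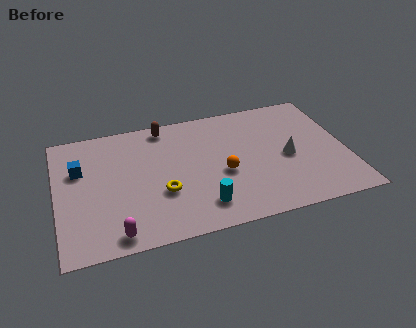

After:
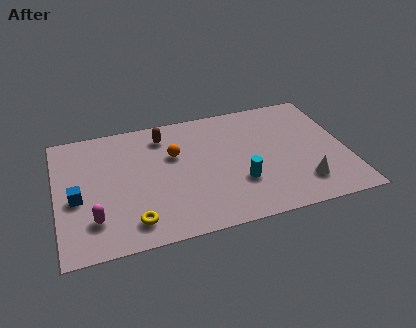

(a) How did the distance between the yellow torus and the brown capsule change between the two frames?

+1.2

Before: roughly 4.3 units apart; after: 5.5. That's 1.2 units further apart.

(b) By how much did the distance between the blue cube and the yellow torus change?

-1.1

Before: roughly 4.3 units apart; after: 3.2. That's 1.1 units closer together.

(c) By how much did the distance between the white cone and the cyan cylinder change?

-1.7

The distance was about 4.6 in the first image and 2.9 in the second, so they moved 1.7 units closer together.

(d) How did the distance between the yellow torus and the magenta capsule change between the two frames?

-1.2

Before: roughly 3.0 units apart; after: 1.8. That's 1.2 units closer together.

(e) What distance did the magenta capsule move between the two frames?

1.4

The magenta capsule moved from about (2.5, 0.9) to (1.6, 2.0), a distance of √(0.9² + 1.1²) ≈ 1.4.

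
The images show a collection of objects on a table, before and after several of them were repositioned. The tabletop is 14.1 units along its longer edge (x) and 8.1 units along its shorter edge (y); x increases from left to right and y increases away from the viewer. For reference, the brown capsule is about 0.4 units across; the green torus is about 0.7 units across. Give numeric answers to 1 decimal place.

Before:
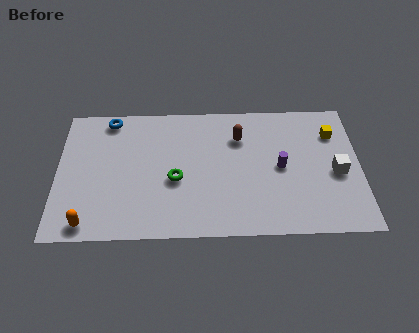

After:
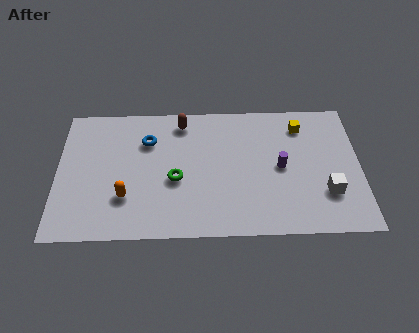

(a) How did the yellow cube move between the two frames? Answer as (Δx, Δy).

(-1.5, 0.5)

The yellow cube started near (12.9, 6.0) and ended near (11.4, 6.5).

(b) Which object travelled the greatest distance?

the brown capsule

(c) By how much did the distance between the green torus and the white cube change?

-0.4

Before: roughly 7.5 units apart; after: 7.1. That's 0.4 units closer together.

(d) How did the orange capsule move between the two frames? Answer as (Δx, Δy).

(1.7, 1.5)

The orange capsule was at about (1.5, 0.9) and moved to about (3.2, 2.4).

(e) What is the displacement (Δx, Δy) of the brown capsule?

(-2.7, 1.0)

The brown capsule started near (8.5, 5.9) and ended near (5.8, 6.9).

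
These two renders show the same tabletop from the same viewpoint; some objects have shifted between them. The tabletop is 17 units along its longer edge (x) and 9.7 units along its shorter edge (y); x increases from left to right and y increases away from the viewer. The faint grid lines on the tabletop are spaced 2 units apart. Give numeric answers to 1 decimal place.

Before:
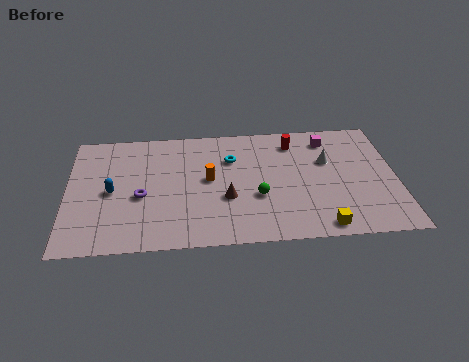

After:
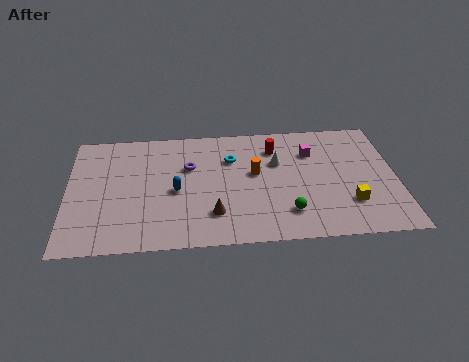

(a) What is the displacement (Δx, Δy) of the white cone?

(-2.6, 0.1)

The white cone started near (13.5, 6.2) and ended near (10.9, 6.3).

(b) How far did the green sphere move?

2.1

From (9.8, 3.6) to (11.3, 2.2), the green sphere covered √(1.5² + 1.4²) ≈ 2.1 units.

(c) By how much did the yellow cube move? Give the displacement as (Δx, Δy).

(1.5, 1.7)

The yellow cube was at about (13.0, 1.0) and moved to about (14.5, 2.7).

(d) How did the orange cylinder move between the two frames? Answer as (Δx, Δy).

(2.4, 0.3)

From the two frames, the orange cylinder sits at roughly (7.3, 5.2) before and (9.7, 5.5) after.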